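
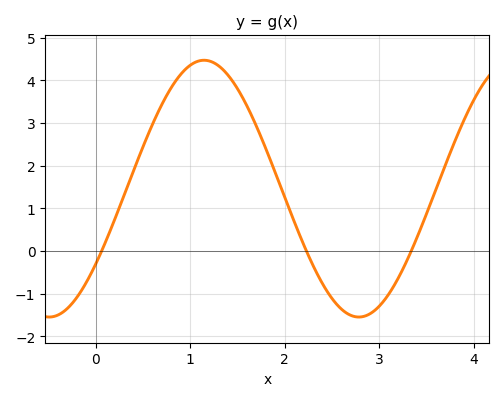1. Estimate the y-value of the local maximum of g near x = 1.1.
4.47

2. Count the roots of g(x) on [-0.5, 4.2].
3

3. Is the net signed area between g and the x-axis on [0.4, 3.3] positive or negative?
positive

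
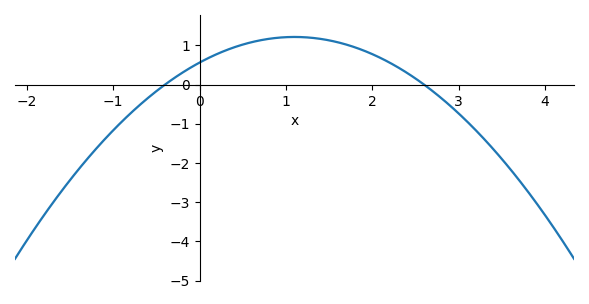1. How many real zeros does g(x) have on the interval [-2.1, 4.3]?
2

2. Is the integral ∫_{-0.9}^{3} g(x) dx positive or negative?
positive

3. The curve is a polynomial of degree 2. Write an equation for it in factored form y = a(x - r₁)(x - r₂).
y = -0.54(x + 0.4)(x - 2.6)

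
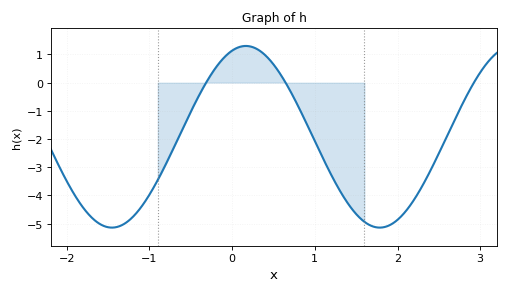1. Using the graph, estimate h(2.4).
-3.1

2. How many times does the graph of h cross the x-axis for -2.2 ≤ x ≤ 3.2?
3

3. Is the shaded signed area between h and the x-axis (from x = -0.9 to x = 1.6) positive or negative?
negative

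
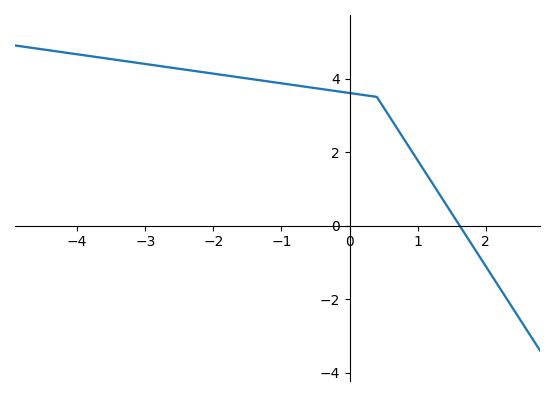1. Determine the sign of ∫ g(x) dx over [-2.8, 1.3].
positive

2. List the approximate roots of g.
1.6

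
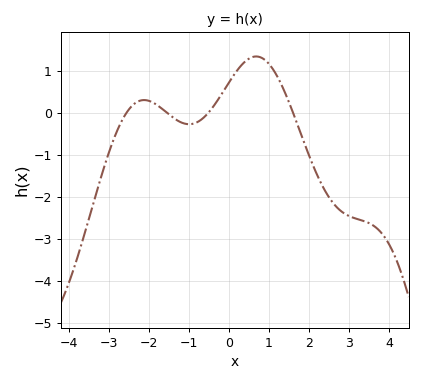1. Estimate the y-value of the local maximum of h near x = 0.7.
1.35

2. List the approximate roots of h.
-2.56, -1.53, -0.521, 1.61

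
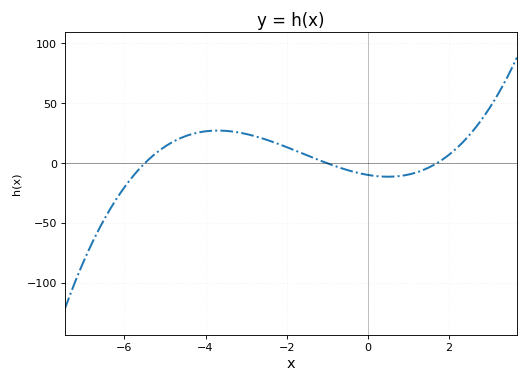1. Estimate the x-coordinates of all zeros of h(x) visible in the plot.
-5.5, -1, 1.7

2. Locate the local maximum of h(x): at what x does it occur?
-3.7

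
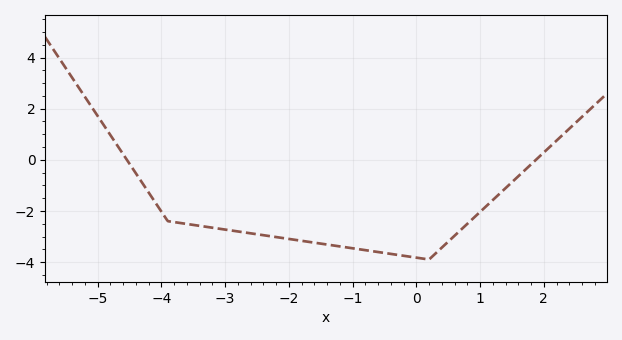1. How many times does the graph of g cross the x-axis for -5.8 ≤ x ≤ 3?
2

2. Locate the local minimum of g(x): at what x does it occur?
0.199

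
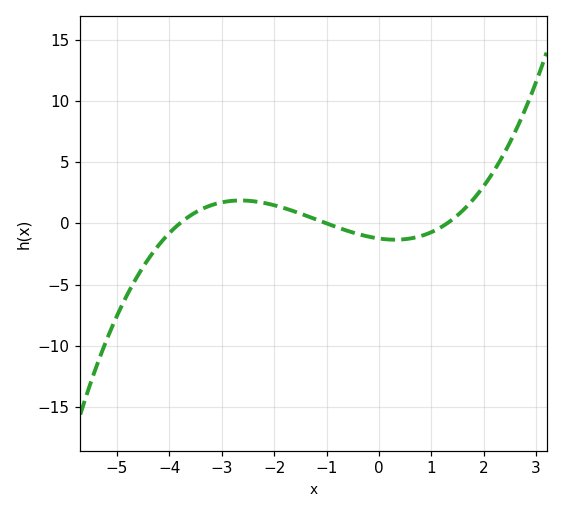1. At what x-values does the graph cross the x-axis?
-3.8, -1, 1.2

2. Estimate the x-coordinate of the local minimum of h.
0.4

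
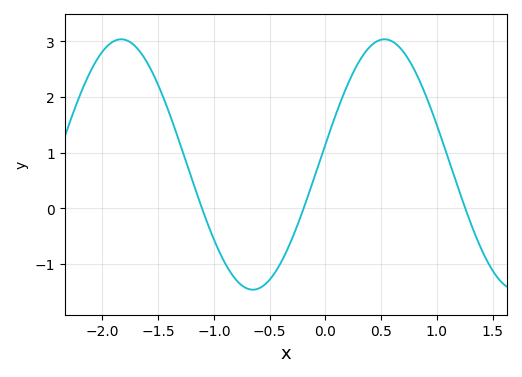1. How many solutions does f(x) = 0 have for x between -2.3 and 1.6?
3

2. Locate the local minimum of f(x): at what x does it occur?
-0.7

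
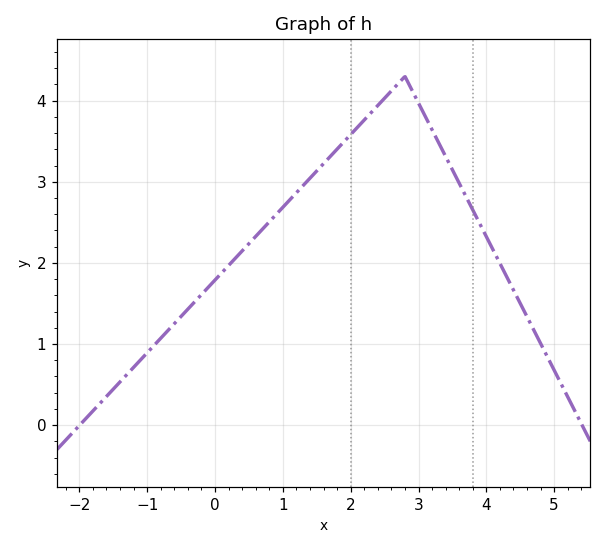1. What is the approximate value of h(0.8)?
2.51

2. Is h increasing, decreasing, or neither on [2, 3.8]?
neither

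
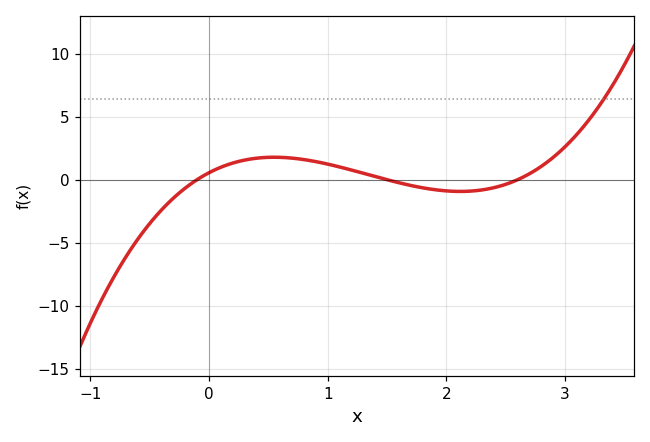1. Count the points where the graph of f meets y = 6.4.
1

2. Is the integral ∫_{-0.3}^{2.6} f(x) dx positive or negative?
positive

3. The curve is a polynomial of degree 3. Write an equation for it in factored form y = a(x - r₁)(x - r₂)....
y = 1.41(x + 0.1)(x - 1.5)(x - 2.6)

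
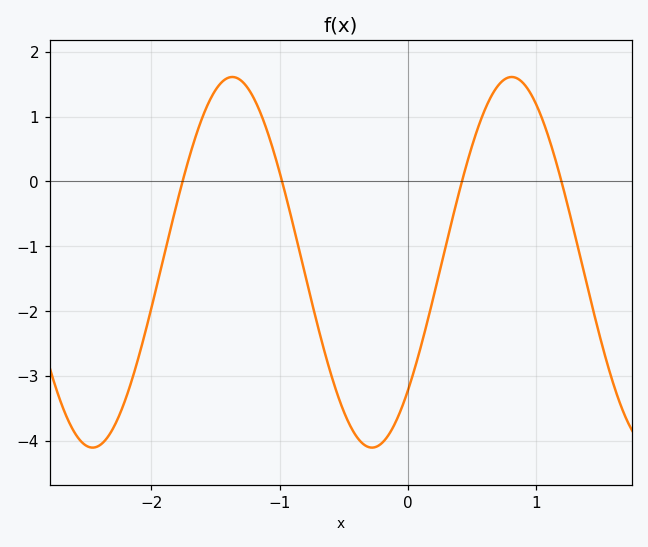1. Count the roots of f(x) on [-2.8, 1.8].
4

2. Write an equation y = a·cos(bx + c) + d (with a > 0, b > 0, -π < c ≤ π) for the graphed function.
y = 2.86cos(2.88x - 2.34) - 1.25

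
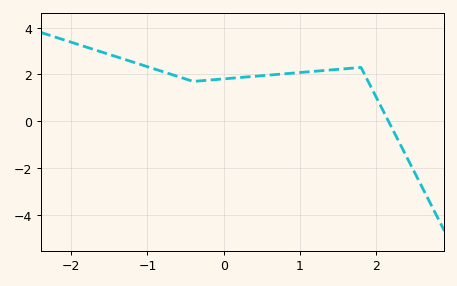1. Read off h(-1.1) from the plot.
2.43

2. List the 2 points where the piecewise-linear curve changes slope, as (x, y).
(-0.4, 1.7); (1.8, 2.3)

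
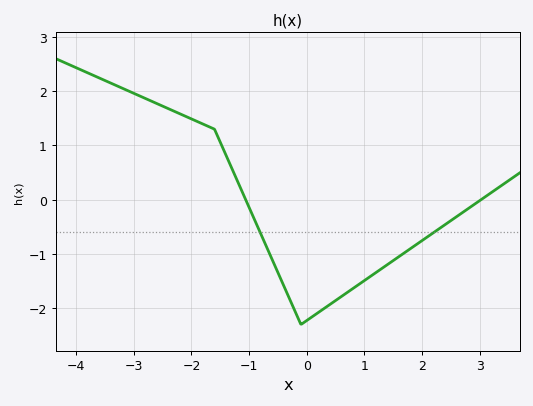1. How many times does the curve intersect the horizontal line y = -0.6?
2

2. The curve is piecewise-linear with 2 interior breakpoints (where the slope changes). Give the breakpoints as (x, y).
(-1.6, 1.3); (-0.1, -2.3)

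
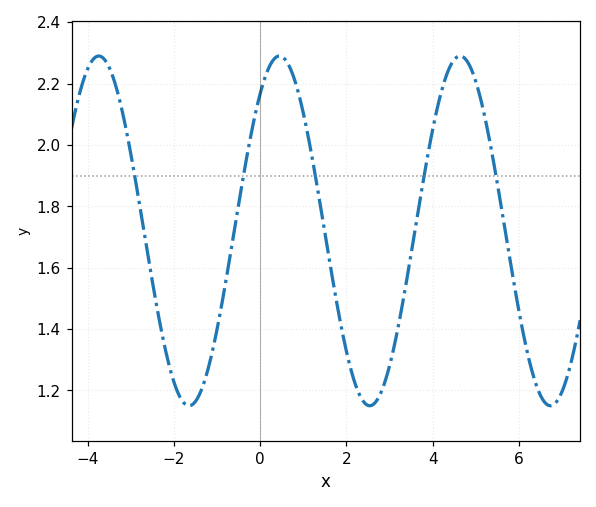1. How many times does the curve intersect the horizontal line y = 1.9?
5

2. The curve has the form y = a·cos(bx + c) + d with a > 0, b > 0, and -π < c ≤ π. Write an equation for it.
y = 0.57cos(1.5x - 0.67) + 1.72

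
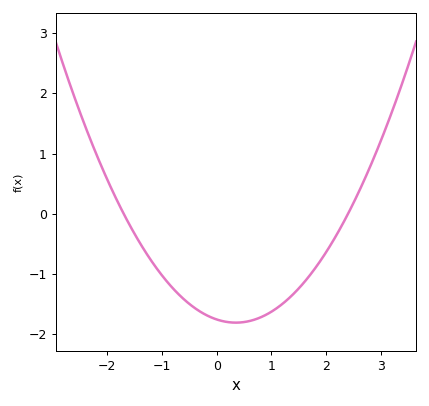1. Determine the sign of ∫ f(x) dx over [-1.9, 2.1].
negative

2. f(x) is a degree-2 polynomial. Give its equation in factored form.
y = 0.43(x + 1.7)(x - 2.4)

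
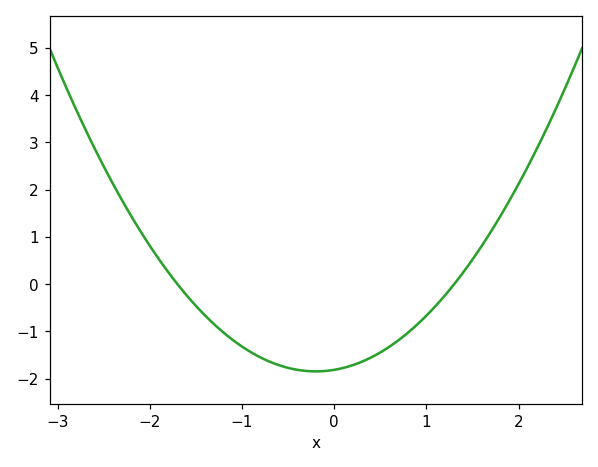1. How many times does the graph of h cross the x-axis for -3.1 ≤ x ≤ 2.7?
2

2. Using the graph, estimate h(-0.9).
-1.4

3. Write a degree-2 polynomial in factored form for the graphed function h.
y = 0.82(x + 1.7)(x - 1.3)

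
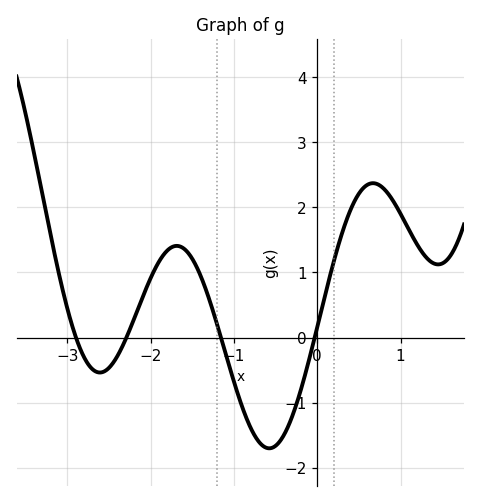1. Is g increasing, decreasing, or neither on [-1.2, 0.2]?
neither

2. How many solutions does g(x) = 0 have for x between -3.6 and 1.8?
4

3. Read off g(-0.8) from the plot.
-1.38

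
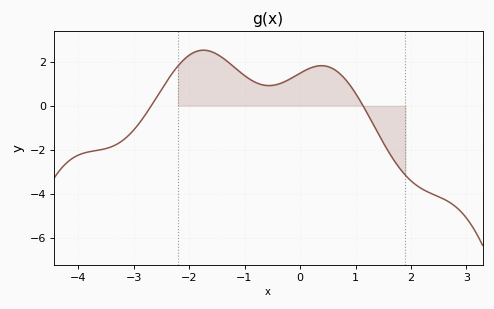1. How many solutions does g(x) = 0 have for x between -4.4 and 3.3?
2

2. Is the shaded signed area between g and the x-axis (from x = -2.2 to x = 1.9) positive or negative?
positive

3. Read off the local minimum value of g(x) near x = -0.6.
1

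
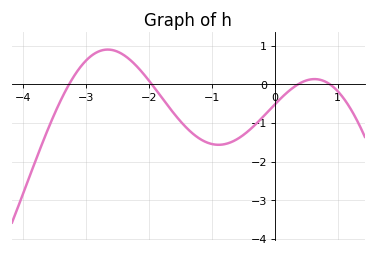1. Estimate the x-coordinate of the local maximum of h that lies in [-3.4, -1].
-2.6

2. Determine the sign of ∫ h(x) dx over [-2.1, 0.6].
negative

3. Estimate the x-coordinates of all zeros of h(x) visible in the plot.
-3.3, -2, 0.4, 0.9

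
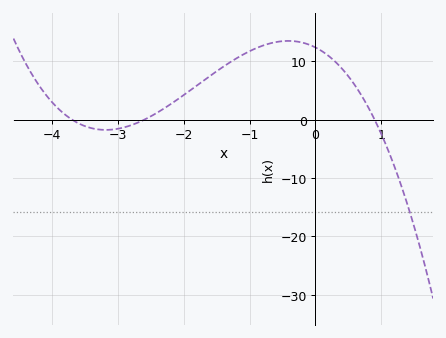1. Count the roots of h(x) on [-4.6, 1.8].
3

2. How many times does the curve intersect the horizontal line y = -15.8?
1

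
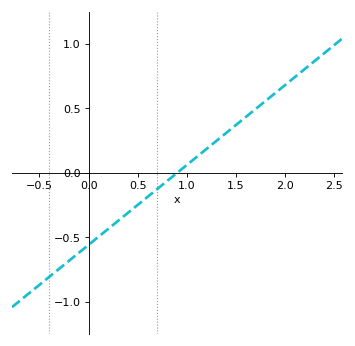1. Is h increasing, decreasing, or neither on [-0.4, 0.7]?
increasing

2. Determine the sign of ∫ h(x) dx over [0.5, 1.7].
positive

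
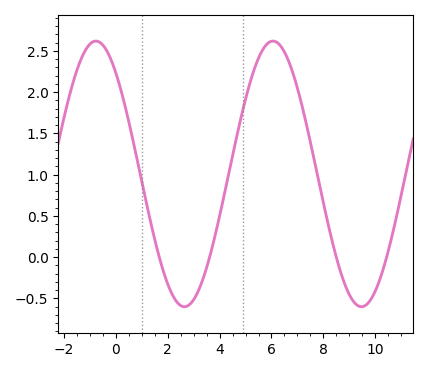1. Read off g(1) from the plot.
0.9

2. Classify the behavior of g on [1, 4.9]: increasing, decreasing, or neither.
neither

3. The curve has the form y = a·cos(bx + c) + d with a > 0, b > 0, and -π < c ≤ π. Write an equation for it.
y = 1.61cos(0.92x + 0.71) + 1.01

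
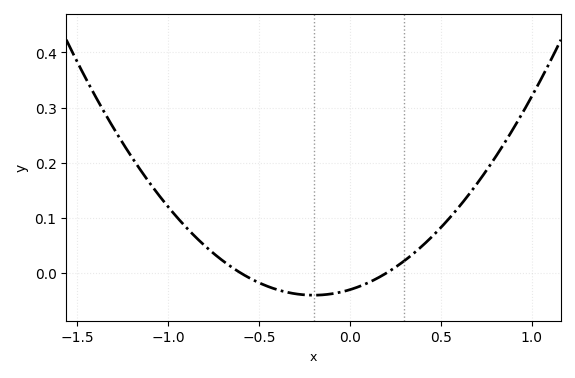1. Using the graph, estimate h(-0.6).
0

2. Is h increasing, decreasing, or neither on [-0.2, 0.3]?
increasing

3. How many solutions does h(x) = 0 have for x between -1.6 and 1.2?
2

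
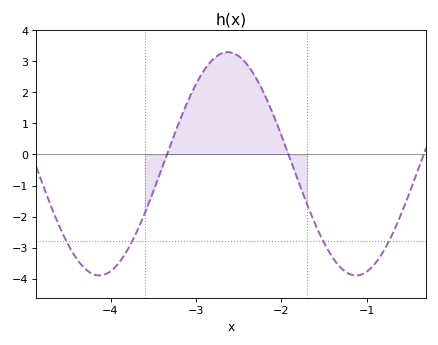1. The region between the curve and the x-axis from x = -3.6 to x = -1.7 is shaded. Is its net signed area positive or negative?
positive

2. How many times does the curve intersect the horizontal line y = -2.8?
4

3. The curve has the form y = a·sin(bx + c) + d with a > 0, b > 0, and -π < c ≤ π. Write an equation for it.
y = 3.6sin(2.09x + 0.782) - 0.3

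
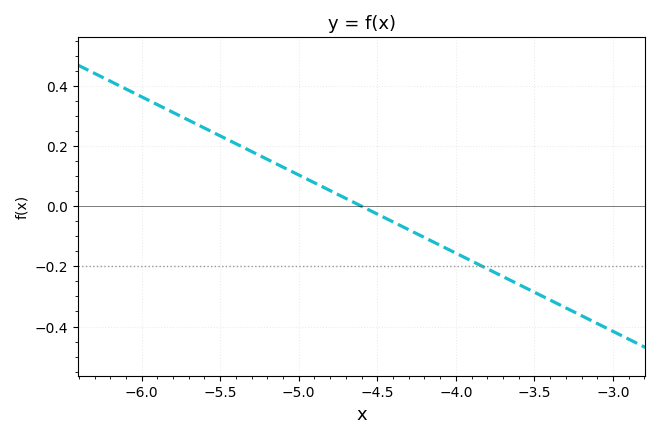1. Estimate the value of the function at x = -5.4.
0.2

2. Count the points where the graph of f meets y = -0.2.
1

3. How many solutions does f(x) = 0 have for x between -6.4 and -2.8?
1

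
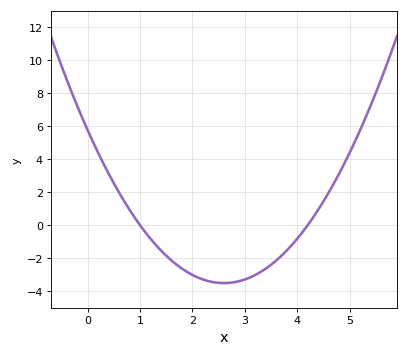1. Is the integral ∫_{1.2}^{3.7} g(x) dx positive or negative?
negative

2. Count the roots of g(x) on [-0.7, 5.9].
2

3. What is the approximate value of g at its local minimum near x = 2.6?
-3.6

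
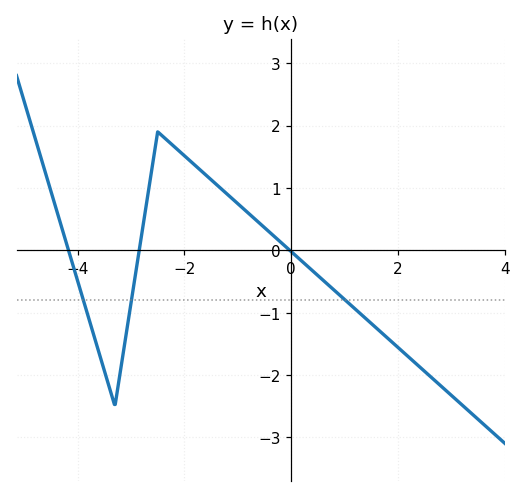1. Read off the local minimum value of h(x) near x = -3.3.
-2.5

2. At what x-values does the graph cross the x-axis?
-4.2, -2.8, 0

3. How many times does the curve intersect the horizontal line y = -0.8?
3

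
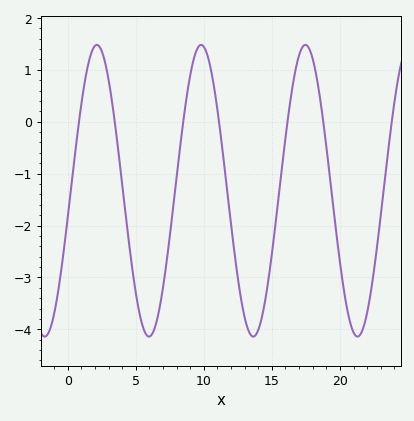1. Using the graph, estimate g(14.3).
-3.73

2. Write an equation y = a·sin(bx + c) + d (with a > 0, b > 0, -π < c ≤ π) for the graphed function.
y = 2.81sin(0.82x - 0.182) - 1.33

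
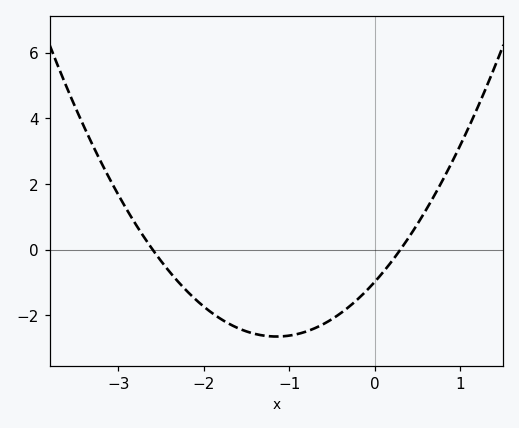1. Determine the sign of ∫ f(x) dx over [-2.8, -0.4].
negative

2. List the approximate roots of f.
-2.6, 0.3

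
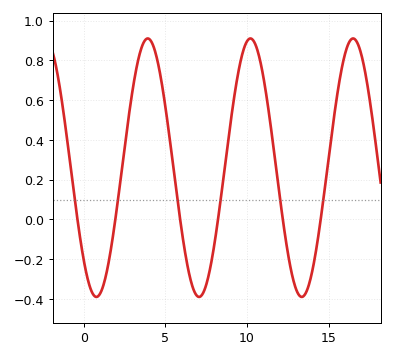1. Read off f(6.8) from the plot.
-0.36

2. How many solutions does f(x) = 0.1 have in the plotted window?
6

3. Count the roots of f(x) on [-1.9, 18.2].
6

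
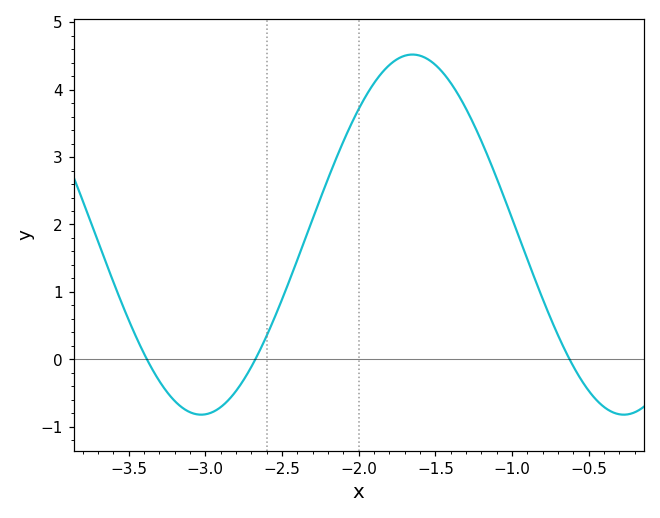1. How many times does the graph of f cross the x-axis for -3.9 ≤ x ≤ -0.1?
3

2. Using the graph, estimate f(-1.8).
4.36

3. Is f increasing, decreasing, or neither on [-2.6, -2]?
increasing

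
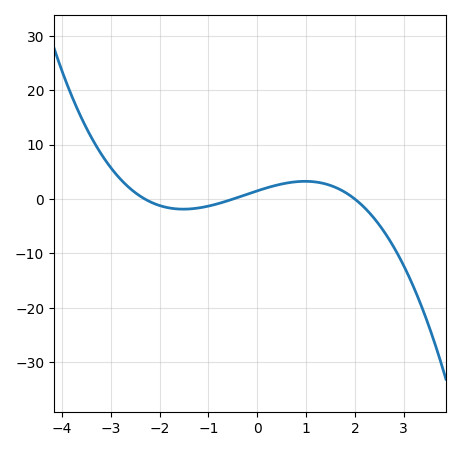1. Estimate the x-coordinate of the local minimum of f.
-1.51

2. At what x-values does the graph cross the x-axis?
-2.3, -0.5, 2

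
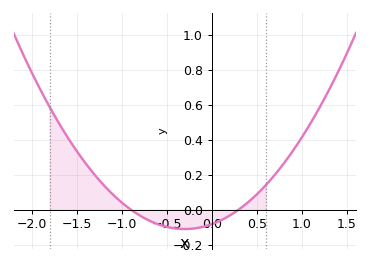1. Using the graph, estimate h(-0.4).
-0.109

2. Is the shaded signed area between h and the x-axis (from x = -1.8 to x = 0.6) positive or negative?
positive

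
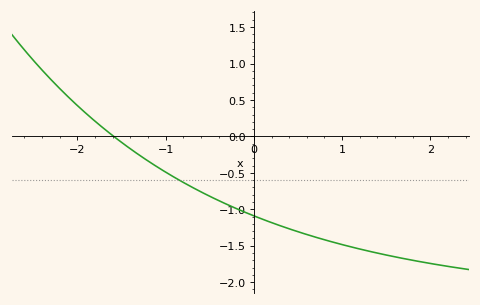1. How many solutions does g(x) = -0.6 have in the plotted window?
1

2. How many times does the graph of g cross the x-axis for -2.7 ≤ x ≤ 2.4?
1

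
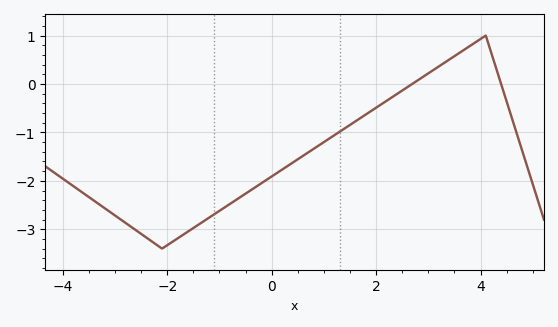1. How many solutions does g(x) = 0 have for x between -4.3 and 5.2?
2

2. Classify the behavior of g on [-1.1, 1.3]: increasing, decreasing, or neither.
increasing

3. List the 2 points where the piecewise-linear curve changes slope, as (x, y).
(-2.1, -3.4); (4.1, 1)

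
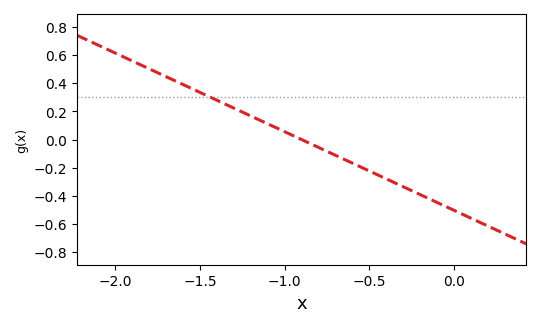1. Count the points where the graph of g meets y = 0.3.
1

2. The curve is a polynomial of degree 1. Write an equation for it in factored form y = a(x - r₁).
y = -0.56(x + 0.9)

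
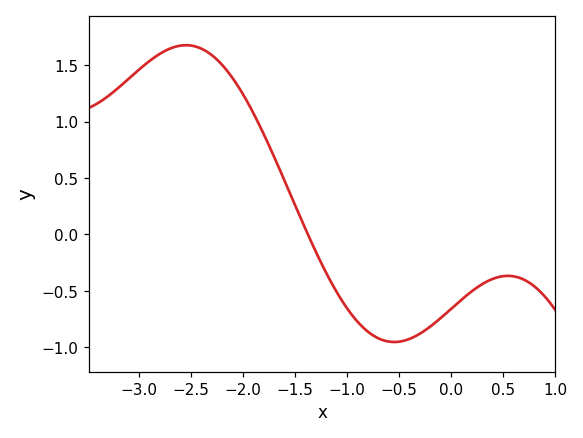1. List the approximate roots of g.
-1.38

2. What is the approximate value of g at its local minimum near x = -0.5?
-0.953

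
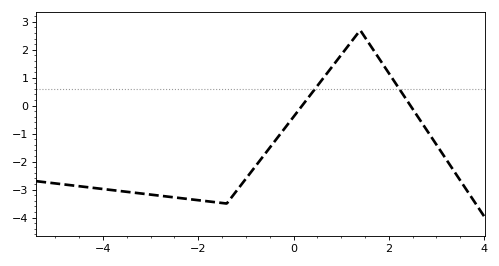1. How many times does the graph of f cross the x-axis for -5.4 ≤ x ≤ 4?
2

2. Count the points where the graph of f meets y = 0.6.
2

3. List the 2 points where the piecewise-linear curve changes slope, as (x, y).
(-1.4, -3.5); (1.4, 2.7)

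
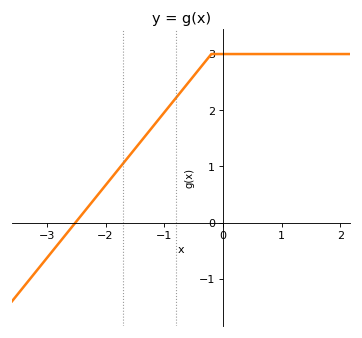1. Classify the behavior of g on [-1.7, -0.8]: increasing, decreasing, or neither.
increasing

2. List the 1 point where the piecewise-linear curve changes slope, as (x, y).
(-0.2, 3)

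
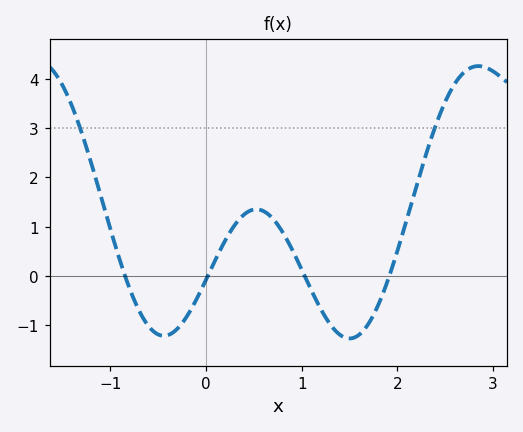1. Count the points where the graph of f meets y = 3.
2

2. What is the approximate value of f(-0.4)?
-1.2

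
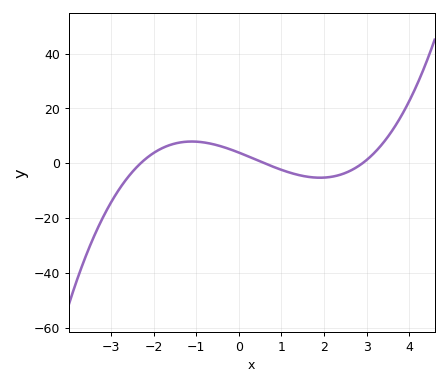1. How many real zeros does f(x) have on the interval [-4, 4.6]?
3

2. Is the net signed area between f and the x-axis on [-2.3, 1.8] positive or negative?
positive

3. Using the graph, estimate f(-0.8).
7.54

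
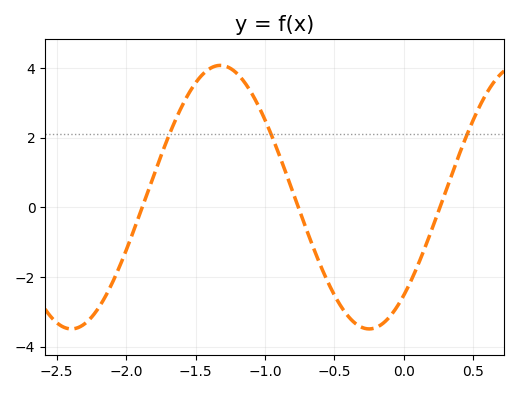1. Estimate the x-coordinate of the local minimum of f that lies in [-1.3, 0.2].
-0.249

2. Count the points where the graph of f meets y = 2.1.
3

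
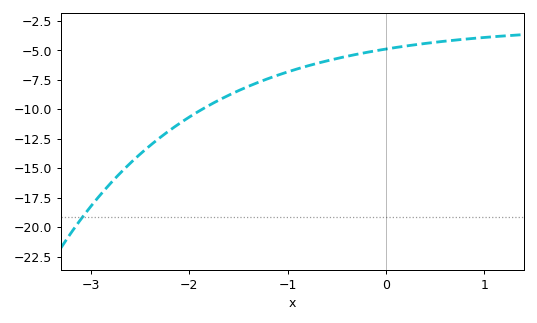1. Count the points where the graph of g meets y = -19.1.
1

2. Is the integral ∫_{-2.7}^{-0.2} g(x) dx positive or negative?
negative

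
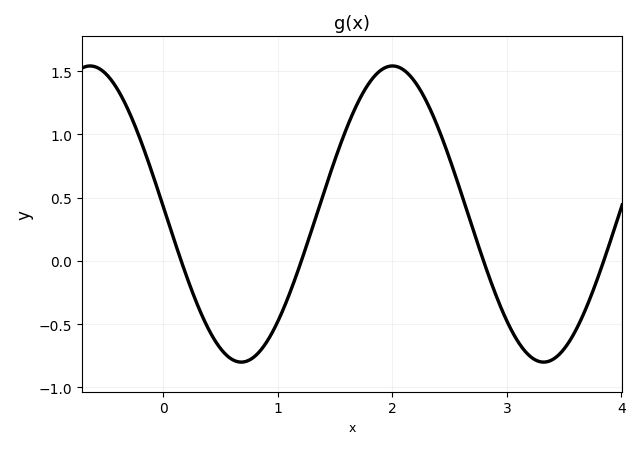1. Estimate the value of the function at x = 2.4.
1.05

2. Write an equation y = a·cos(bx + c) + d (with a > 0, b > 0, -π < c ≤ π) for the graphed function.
y = 1.17cos(2.4x + 1.5) + 0.37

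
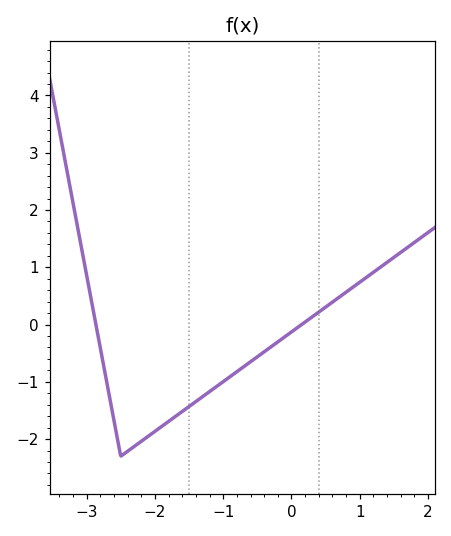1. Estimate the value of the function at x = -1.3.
-1.26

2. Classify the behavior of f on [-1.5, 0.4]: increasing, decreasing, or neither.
increasing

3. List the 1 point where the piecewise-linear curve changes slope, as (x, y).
(-2.5, -2.3)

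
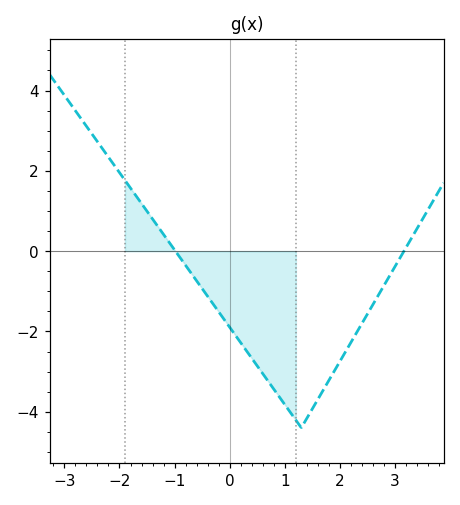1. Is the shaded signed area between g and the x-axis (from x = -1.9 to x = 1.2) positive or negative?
negative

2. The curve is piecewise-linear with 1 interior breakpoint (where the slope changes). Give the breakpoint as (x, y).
(1.3, -4.4)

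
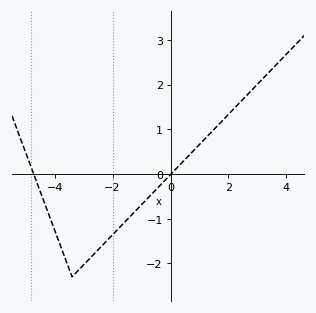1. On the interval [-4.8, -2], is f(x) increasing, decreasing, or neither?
neither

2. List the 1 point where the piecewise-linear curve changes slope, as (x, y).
(-3.4, -2.3)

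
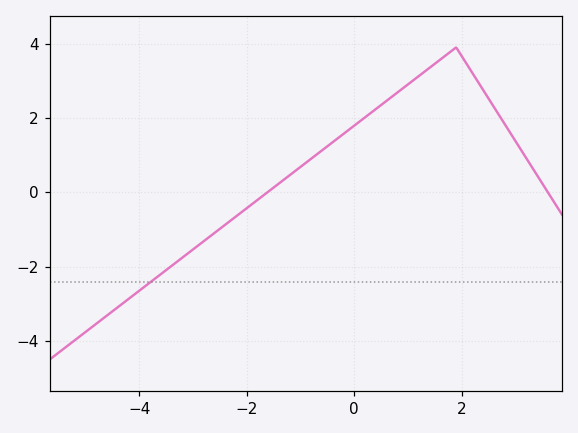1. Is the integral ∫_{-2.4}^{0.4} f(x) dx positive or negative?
positive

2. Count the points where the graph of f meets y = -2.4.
1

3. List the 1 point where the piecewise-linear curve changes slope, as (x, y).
(1.9, 3.9)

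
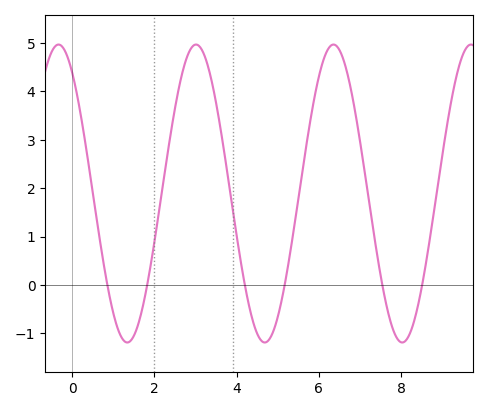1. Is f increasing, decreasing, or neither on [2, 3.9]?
neither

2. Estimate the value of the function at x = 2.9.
4.9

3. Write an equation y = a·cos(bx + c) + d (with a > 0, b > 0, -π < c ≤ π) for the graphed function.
y = 3.08cos(1.9x + 0.62) + 1.89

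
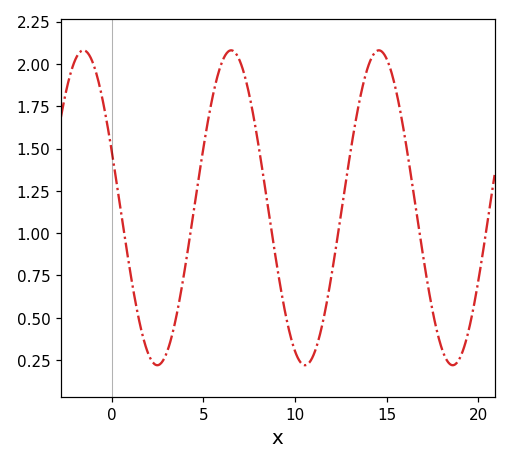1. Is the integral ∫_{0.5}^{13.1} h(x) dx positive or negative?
positive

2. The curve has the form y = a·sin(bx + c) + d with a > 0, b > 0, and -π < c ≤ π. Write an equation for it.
y = 0.93sin(0.78x + 2.77) + 1.15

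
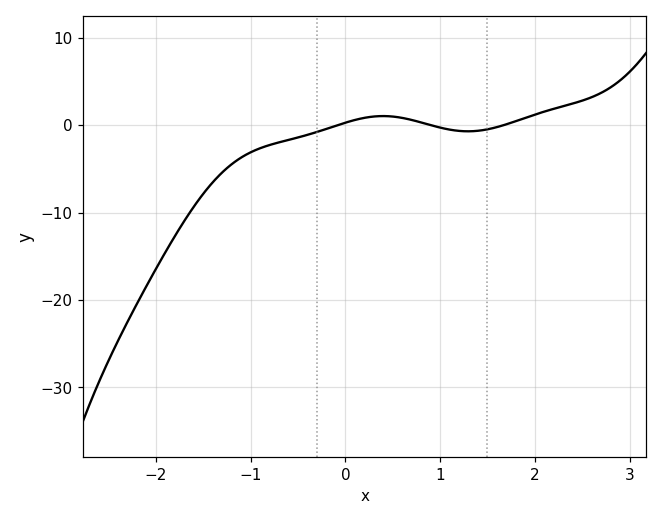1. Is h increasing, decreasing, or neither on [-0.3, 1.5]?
neither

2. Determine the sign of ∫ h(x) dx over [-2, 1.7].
negative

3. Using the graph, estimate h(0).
0.278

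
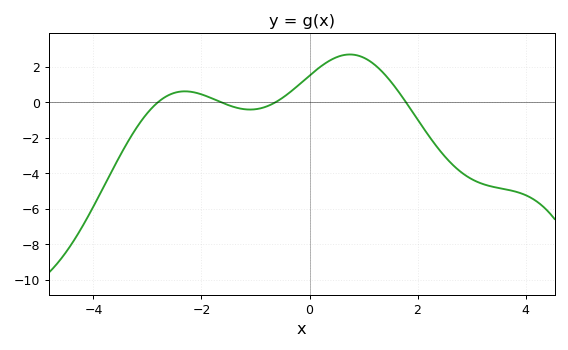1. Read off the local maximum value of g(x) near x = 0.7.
2.6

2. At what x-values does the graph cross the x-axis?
-2.8, -1.6, -0.6, 1.8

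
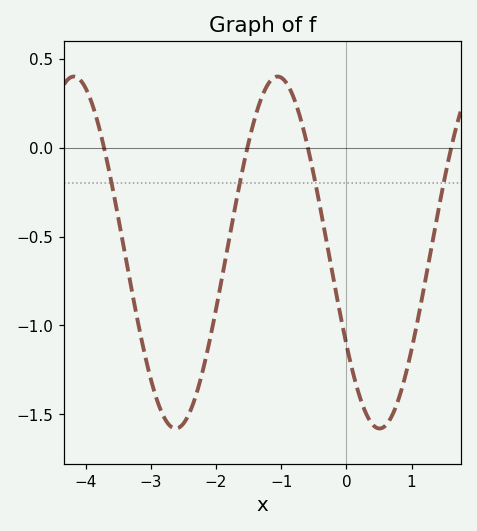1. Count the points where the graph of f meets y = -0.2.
4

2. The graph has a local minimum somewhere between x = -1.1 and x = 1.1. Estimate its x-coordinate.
0.508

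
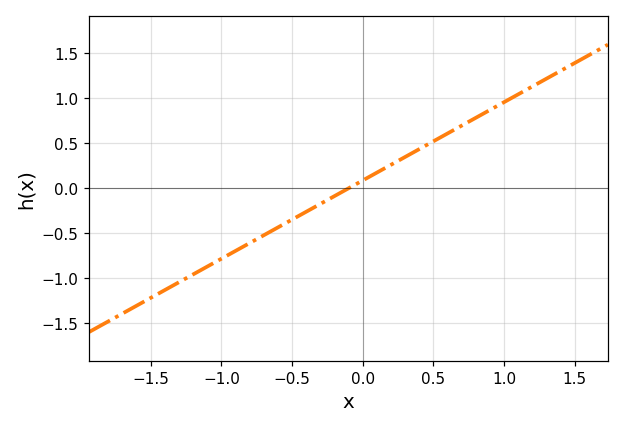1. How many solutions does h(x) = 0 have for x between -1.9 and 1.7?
1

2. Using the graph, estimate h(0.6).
0.609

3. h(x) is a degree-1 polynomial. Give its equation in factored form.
y = 0.87(x + 0.1)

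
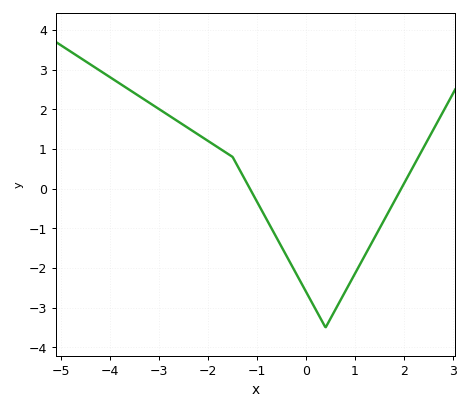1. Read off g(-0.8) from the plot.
-0.784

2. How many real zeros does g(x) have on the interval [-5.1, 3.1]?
2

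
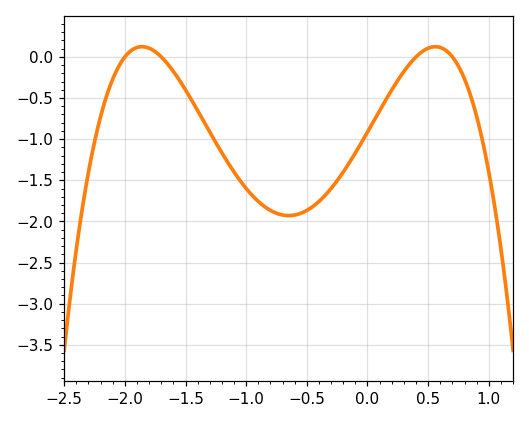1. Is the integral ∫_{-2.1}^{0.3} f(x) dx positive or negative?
negative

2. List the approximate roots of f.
-2, -1.7, 0.4, 0.7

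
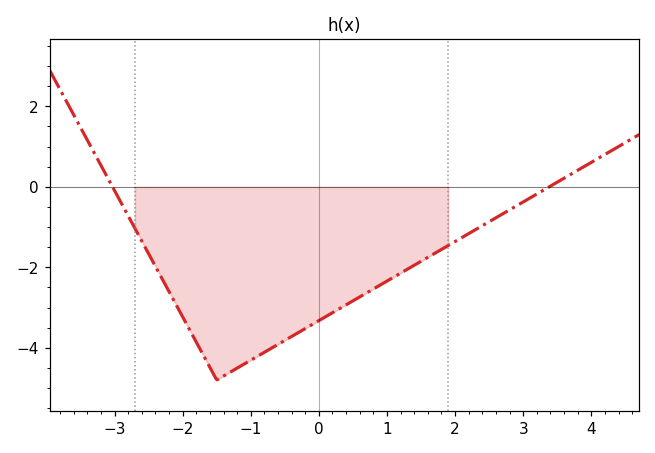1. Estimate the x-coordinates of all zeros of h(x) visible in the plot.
-3, 3.4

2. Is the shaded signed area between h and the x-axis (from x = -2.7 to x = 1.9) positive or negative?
negative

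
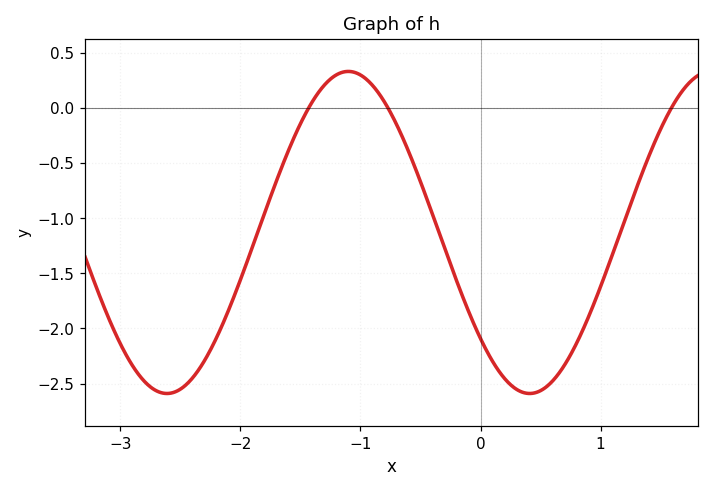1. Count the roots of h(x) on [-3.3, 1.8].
3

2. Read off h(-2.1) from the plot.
-1.85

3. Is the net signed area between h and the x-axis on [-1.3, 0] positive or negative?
negative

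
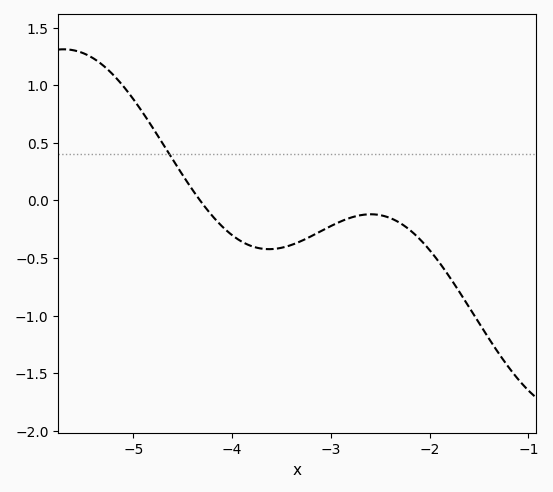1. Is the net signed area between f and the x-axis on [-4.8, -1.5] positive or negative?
negative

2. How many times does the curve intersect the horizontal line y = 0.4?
1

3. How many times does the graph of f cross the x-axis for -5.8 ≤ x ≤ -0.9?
1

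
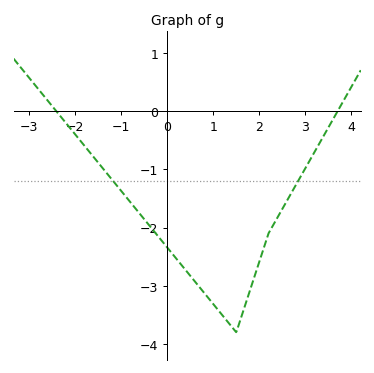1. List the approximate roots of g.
-2.4, 3.8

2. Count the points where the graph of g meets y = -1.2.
2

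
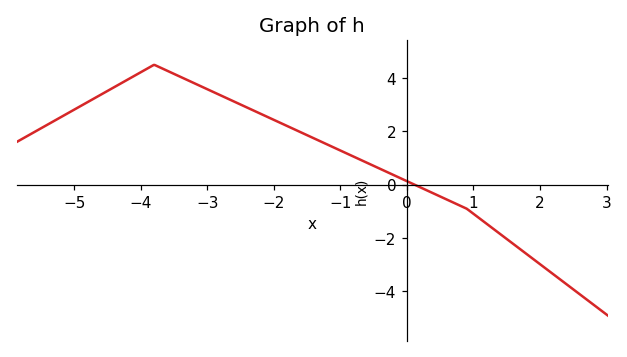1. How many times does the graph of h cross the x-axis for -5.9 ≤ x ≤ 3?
1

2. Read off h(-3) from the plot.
3.58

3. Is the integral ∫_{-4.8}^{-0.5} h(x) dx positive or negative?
positive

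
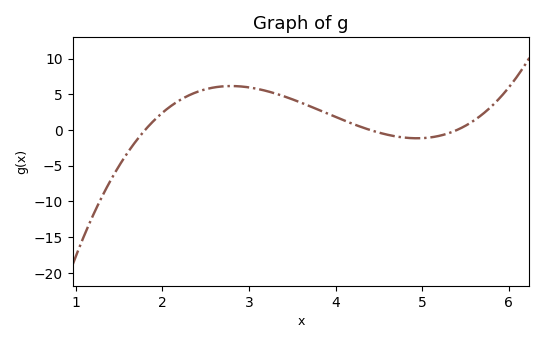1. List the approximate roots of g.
1.8, 4.4, 5.4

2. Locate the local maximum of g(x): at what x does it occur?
2.8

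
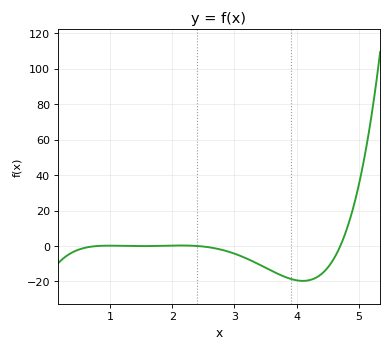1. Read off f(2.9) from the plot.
-4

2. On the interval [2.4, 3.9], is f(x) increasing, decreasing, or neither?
decreasing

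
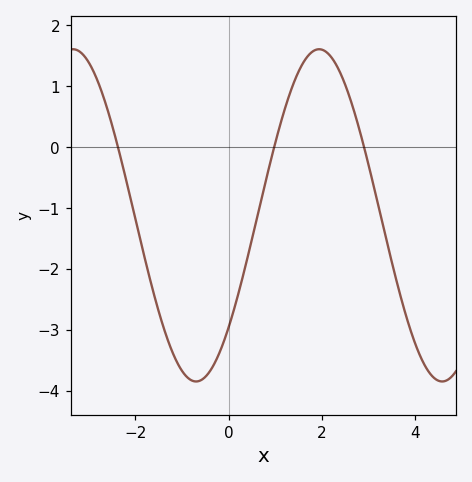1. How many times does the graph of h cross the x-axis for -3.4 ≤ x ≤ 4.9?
3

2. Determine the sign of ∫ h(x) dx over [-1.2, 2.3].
negative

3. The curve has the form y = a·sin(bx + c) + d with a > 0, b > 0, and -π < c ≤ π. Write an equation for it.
y = 2.73sin(1.19x - 0.742) - 1.12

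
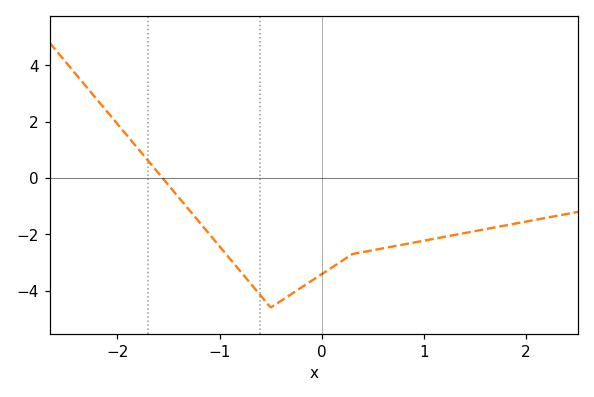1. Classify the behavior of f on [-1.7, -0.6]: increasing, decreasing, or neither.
decreasing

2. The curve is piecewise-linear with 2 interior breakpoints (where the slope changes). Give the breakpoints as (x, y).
(-0.5, -4.6); (0.3, -2.7)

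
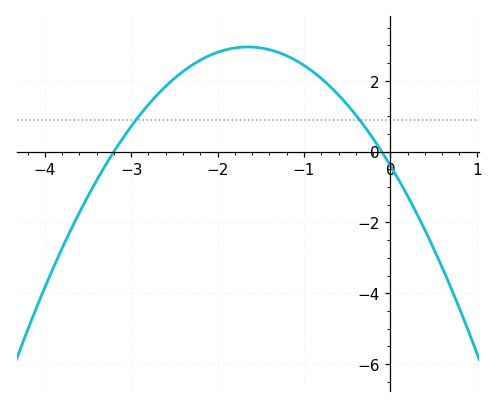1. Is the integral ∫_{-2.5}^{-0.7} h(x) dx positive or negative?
positive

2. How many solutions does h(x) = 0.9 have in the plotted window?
2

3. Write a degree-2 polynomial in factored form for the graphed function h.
y = -1.23(x + 3.2)(x + 0.1)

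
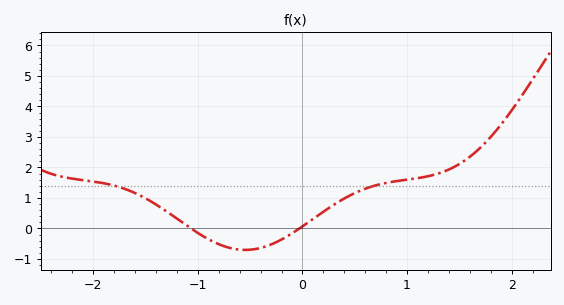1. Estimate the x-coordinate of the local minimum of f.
-0.547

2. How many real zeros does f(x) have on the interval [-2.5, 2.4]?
2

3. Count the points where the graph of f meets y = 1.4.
2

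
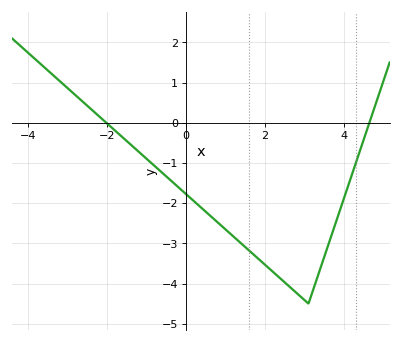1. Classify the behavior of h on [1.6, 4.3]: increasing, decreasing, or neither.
neither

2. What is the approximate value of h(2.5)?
-4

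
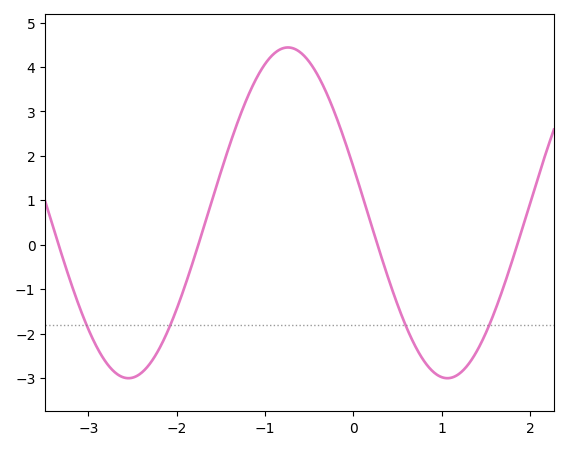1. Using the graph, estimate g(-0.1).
2.4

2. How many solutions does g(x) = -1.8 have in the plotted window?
4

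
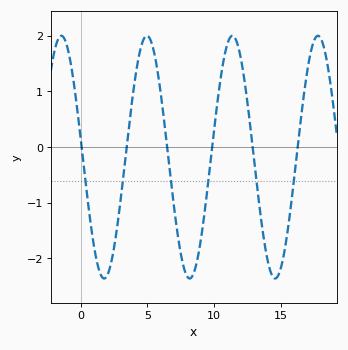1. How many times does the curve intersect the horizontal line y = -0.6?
6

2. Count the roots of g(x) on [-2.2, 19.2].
6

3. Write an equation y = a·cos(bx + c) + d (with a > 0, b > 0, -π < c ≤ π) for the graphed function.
y = 2.18cos(0.98x + 1.41) - 0.18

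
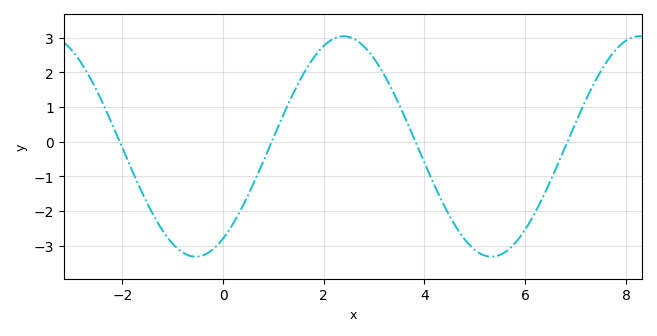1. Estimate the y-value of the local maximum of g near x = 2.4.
3.04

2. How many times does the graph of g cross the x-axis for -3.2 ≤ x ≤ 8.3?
4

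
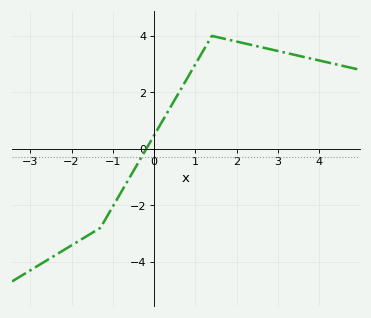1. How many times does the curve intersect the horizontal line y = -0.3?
1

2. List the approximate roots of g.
-0.2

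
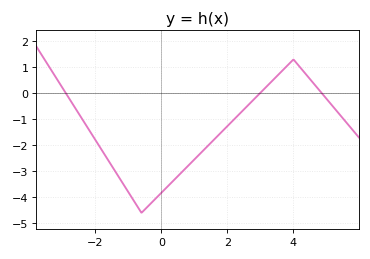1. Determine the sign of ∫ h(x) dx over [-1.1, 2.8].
negative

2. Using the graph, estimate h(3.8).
1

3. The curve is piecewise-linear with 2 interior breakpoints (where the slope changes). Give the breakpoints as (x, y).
(-0.6, -4.6); (4, 1.3)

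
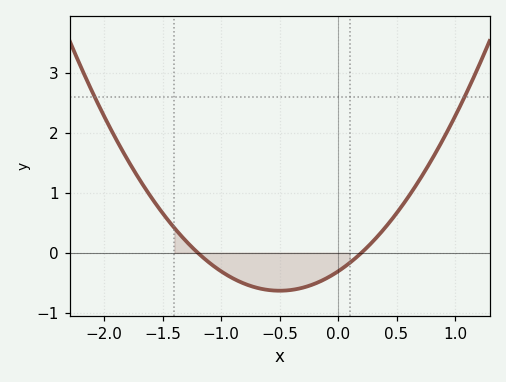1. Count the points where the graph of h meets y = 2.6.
2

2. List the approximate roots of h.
-1.2, 0.2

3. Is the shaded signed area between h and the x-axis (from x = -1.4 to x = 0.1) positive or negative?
negative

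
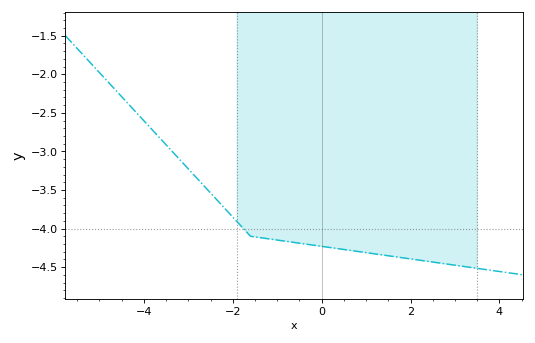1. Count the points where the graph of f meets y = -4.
1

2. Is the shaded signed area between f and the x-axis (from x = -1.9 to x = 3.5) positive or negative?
negative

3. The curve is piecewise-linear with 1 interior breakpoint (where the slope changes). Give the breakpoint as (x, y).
(-1.6, -4.1)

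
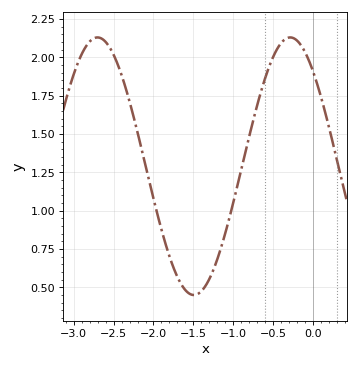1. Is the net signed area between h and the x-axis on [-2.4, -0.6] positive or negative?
positive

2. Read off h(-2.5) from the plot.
2.02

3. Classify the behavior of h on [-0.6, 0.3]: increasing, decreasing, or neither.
neither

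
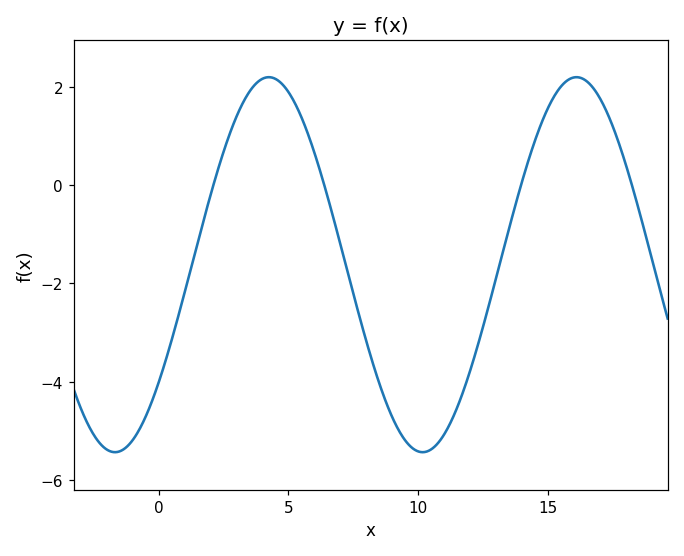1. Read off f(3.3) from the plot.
1.72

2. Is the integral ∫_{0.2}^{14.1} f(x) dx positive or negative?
negative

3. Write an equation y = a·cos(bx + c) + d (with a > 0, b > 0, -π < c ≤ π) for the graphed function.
y = 3.81cos(0.53x - 2.25) - 1.62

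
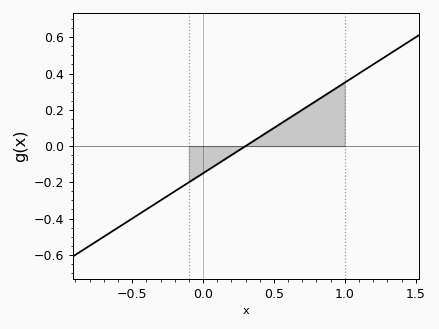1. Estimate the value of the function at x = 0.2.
-0.04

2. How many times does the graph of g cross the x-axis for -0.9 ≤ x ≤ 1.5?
1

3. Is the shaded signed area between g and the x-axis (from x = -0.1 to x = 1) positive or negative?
positive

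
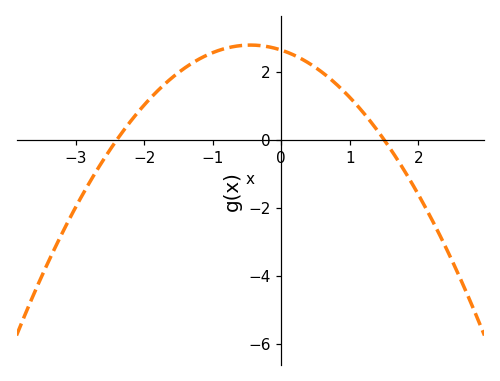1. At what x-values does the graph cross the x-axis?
-2.4, 1.5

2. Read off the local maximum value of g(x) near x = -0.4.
2.8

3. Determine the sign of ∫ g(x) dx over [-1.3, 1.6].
positive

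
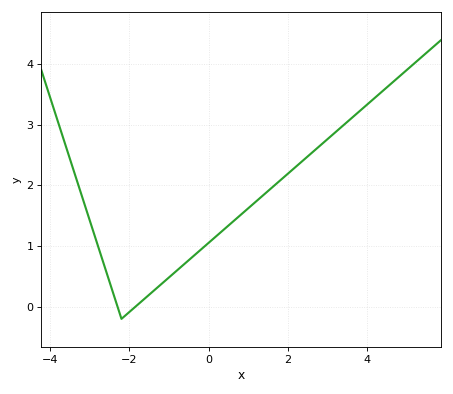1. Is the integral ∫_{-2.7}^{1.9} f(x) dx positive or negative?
positive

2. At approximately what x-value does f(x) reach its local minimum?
-2.2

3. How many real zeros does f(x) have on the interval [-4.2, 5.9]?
2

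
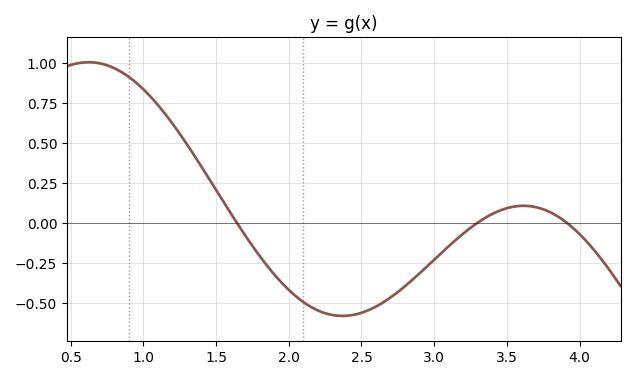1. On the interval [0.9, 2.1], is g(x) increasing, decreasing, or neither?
decreasing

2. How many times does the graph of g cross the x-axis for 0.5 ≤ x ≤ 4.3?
3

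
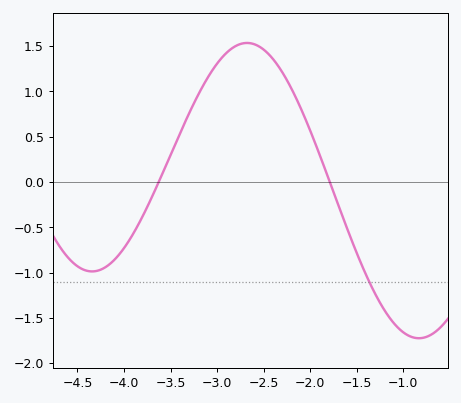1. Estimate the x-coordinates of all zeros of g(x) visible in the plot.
-3.6, -1.8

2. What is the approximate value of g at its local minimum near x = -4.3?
-1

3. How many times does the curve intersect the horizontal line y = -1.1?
1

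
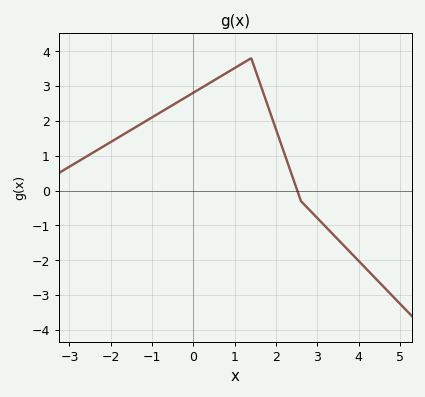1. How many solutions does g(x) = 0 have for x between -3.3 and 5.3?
1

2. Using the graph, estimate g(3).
-0.8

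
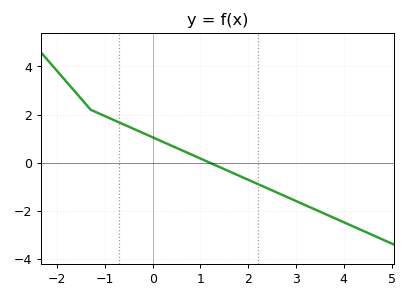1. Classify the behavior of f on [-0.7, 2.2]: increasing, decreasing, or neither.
decreasing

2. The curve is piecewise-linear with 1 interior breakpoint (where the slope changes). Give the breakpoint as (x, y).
(-1.3, 2.2)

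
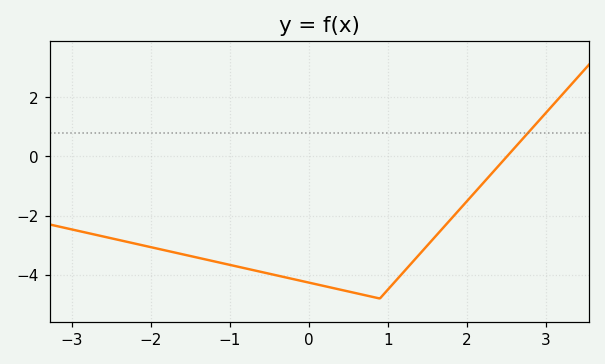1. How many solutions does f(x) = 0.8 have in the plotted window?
1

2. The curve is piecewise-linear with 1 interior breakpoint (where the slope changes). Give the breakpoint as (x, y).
(0.9, -4.8)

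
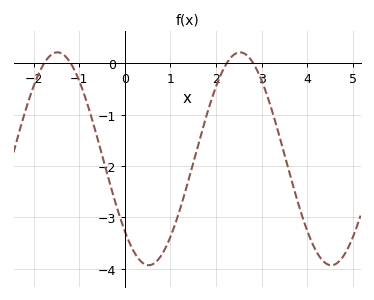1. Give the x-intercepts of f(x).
-1.77, -1.19, 2.23, 2.81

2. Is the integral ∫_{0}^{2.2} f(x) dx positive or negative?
negative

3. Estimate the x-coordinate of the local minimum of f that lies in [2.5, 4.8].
4.52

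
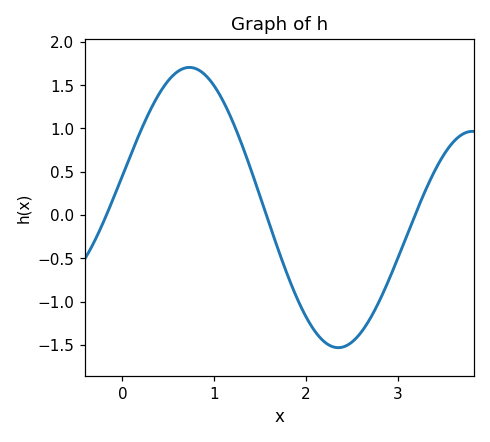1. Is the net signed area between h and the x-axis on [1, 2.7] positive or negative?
negative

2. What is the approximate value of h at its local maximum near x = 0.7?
1.7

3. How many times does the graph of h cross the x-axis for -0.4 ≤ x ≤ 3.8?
3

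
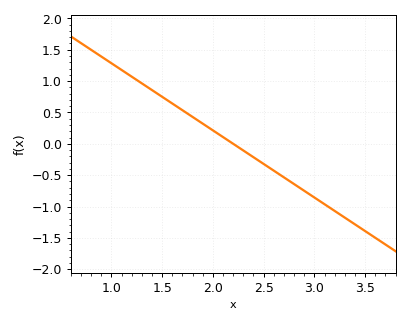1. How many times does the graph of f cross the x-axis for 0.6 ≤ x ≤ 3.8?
1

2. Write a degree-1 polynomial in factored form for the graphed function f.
y = -1.07(x - 2.2)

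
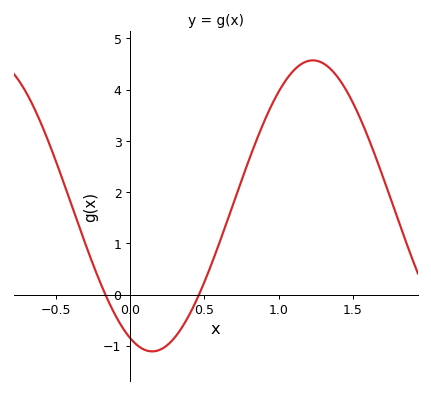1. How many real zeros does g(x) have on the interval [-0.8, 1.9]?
2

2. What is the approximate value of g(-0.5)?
2.59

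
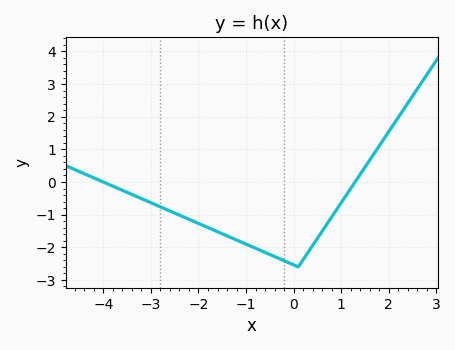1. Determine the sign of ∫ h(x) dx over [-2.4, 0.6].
negative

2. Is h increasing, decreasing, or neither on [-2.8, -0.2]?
decreasing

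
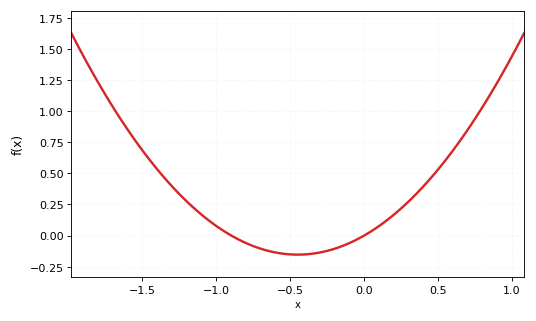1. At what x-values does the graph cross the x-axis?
-0.9, 0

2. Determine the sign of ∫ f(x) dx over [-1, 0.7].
positive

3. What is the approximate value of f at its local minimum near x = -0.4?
-0.15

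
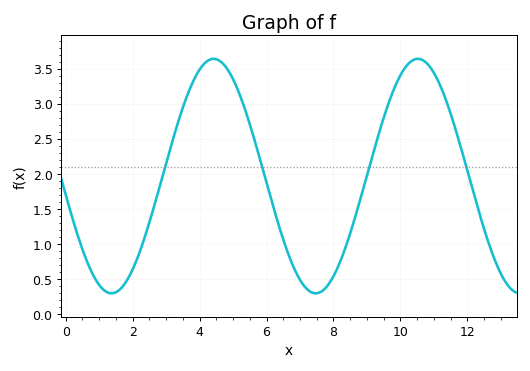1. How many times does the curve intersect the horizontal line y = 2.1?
4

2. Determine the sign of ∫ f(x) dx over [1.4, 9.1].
positive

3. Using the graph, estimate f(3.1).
2.32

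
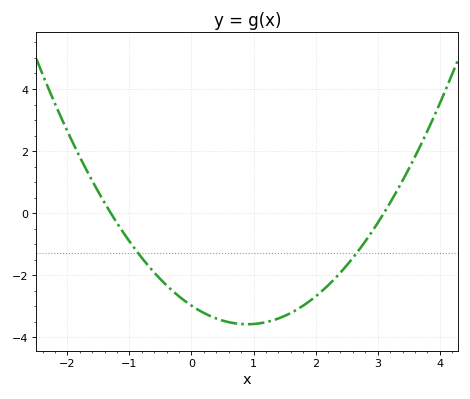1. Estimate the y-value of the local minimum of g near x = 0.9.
-3.6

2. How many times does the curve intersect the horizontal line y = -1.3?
2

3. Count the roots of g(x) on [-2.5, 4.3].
2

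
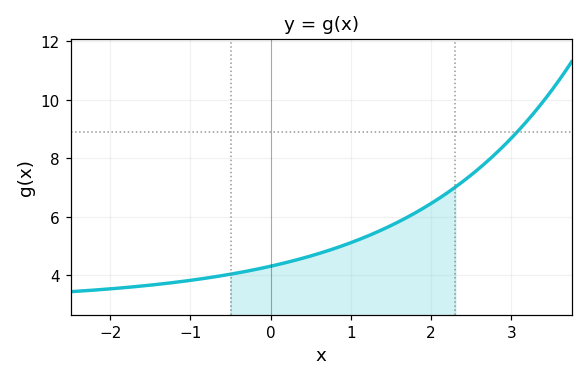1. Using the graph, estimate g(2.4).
7.21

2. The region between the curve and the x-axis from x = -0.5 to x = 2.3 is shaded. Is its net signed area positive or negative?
positive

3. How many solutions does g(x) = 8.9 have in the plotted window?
1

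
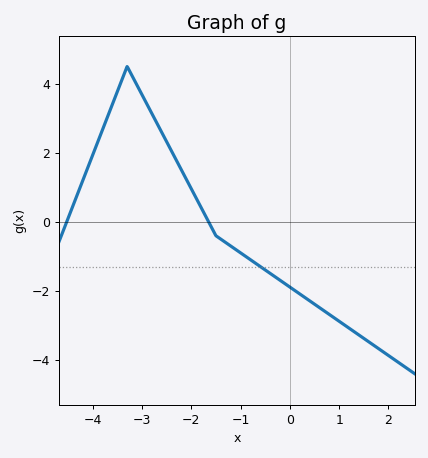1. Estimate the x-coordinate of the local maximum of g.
-3.3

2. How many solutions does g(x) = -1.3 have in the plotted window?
1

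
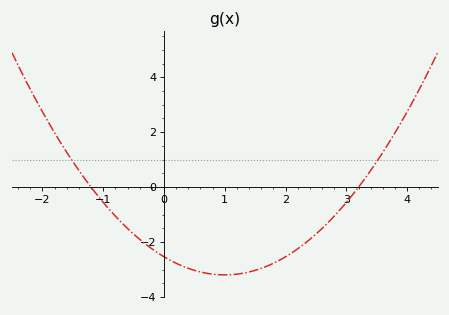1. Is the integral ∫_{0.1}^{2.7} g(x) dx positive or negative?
negative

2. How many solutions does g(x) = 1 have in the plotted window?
2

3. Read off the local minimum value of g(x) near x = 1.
-3.19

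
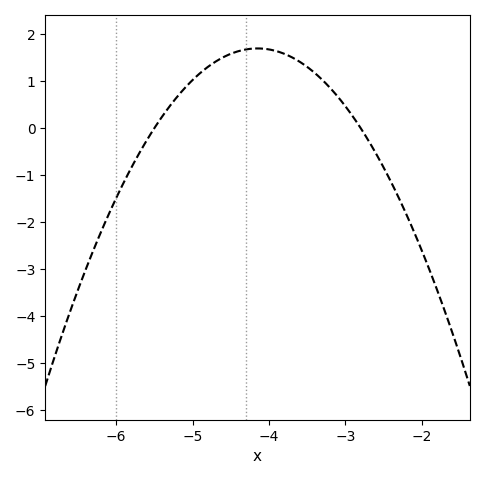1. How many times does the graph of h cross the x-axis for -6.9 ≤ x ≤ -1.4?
2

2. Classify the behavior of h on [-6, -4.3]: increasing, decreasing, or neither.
increasing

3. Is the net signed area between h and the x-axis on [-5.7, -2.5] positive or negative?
positive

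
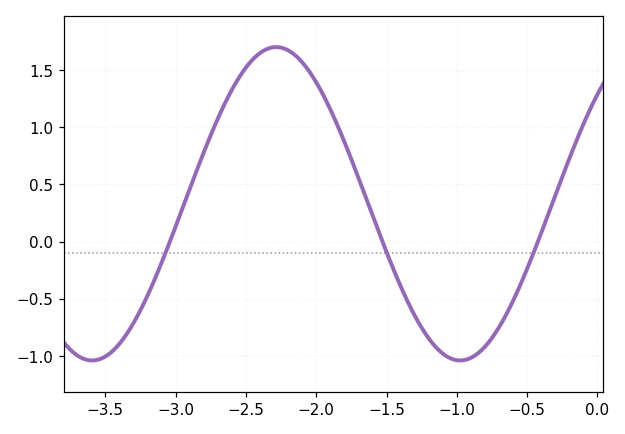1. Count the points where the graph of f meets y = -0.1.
3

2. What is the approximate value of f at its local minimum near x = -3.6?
-1.04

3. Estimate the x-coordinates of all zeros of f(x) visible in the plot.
-3.04, -1.53, -0.423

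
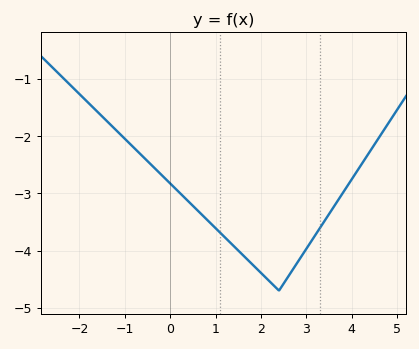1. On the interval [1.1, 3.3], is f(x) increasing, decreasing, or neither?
neither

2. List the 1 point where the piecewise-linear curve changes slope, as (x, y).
(2.4, -4.7)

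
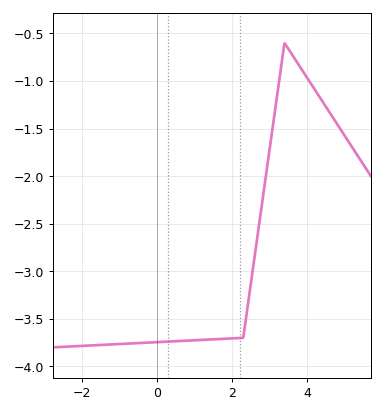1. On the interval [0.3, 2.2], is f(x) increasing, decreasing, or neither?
increasing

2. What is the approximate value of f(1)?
-3.73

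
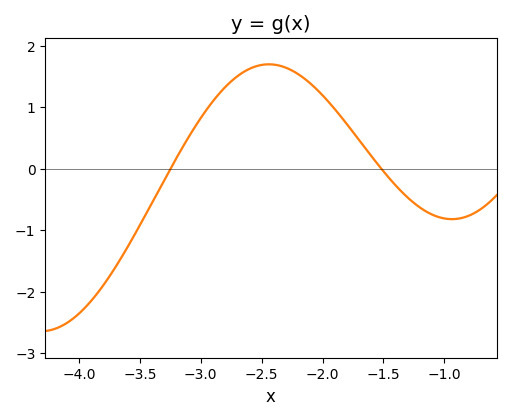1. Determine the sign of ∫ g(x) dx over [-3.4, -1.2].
positive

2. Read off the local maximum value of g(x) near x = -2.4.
1.7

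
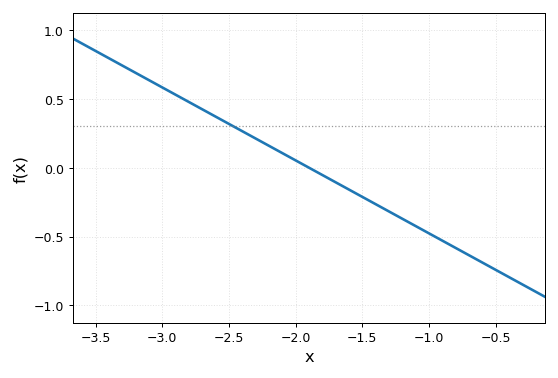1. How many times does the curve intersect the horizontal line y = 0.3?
1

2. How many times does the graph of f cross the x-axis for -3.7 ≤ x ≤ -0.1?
1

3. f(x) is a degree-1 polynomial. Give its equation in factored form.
y = -0.53(x + 1.9)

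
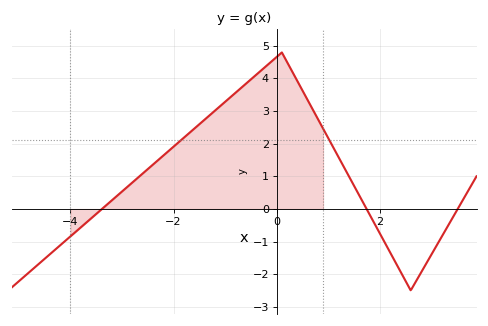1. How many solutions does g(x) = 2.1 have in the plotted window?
2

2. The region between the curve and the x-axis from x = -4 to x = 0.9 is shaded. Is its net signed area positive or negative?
positive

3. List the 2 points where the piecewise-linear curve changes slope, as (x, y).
(0.1, 4.8); (2.6, -2.5)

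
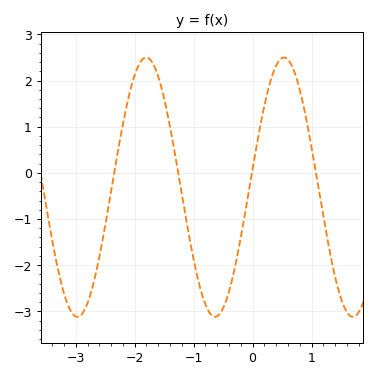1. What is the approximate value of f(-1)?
-1.9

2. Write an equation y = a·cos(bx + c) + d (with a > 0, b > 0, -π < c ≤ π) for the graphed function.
y = 2.81cos(2.7x - 1.4) - 0.31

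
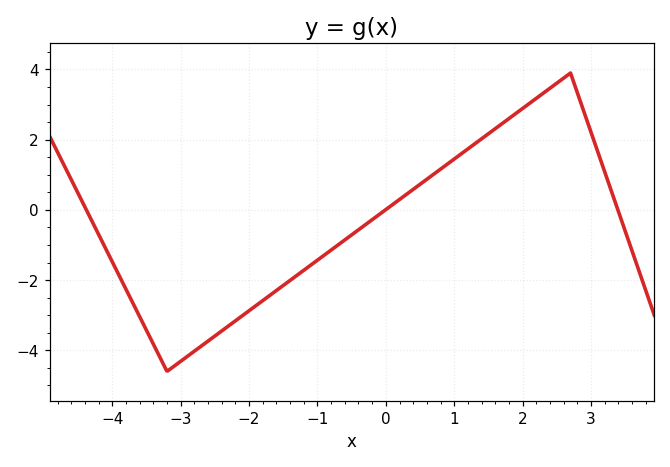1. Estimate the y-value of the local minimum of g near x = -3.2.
-4.6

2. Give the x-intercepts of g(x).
-4.4, 0, 3.4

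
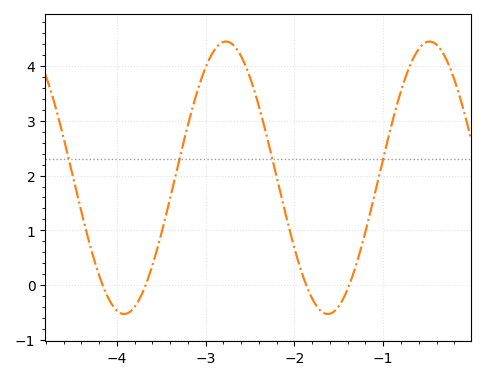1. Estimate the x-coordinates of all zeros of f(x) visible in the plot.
-4.2, -3.7, -1.9, -1.4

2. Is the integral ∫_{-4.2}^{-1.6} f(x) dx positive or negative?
positive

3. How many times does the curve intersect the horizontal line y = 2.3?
4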